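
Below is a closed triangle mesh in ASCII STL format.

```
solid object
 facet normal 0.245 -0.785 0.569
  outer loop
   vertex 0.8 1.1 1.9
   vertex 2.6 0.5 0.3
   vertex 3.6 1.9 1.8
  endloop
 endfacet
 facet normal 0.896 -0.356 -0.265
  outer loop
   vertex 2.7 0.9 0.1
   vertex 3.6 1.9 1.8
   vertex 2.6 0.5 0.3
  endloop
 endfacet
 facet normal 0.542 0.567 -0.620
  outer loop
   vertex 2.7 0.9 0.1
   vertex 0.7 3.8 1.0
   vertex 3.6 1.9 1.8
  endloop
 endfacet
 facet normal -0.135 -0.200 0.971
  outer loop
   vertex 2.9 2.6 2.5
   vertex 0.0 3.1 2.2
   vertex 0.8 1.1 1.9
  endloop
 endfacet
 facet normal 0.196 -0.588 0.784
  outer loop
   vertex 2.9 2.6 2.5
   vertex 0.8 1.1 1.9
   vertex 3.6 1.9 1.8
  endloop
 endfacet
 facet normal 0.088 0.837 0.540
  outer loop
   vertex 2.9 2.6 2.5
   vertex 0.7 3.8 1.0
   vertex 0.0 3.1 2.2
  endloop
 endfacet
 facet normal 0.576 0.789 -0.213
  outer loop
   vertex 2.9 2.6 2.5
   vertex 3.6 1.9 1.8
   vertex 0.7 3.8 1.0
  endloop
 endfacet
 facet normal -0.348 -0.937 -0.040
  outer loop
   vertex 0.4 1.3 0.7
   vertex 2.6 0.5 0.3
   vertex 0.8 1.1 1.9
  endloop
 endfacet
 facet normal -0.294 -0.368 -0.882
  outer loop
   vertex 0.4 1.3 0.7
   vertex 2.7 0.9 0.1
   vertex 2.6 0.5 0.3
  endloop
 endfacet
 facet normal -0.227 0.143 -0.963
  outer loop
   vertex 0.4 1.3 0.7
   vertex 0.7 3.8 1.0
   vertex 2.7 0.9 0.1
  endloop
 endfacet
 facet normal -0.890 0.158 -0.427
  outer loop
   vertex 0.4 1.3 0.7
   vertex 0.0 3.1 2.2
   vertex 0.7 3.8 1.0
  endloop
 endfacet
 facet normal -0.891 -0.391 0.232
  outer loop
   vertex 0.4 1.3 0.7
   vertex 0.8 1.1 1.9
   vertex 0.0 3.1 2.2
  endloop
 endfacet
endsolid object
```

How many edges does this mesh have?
18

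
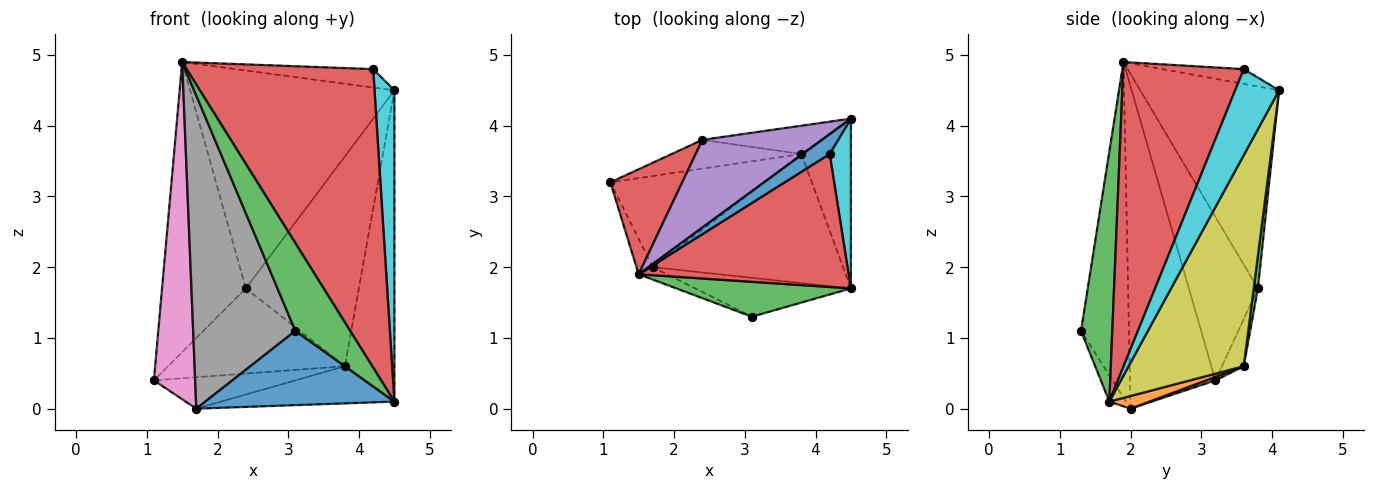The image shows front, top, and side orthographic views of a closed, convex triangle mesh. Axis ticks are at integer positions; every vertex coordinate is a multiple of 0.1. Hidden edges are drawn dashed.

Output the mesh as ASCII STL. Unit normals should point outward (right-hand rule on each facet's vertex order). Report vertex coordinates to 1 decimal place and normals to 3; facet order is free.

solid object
 facet normal -0.372 0.632 0.680
  outer loop
   vertex 4.2 3.6 4.8
   vertex 4.5 4.1 4.5
   vertex 1.5 1.9 4.9
  endloop
 endfacet
 facet normal -0.116 0.941 -0.318
  outer loop
   vertex 2.4 3.8 1.7
   vertex 3.8 3.6 0.6
   vertex 1.1 3.2 0.4
  endloop
 endfacet
 facet normal 0.037 0.990 -0.134
  outer loop
   vertex 2.4 3.8 1.7
   vertex 4.5 4.1 4.5
   vertex 3.8 3.6 0.6
  endloop
 endfacet
 facet normal -0.612 0.743 0.269
  outer loop
   vertex 2.4 3.8 1.7
   vertex 1.1 3.2 0.4
   vertex 1.5 1.9 4.9
  endloop
 endfacet
 facet normal -0.533 0.785 0.316
  outer loop
   vertex 2.4 3.8 1.7
   vertex 1.5 1.9 4.9
   vertex 4.5 4.1 4.5
  endloop
 endfacet
 facet normal 0.022 0.326 -0.945
  outer loop
   vertex 1.7 2.0 0.0
   vertex 1.1 3.2 0.4
   vertex 3.8 3.6 0.6
  endloop
 endfacet
 facet normal -0.899 -0.435 -0.046
  outer loop
   vertex 1.7 2.0 0.0
   vertex 1.5 1.9 4.9
   vertex 1.1 3.2 0.4
  endloop
 endfacet
 facet normal -0.424 -0.905 -0.036
  outer loop
   vertex 1.7 2.0 0.0
   vertex 3.1 1.3 1.1
   vertex 1.5 1.9 4.9
  endloop
 endfacet
 facet normal 0.898 0.386 -0.211
  outer loop
   vertex 4.5 1.7 0.1
   vertex 3.8 3.6 0.6
   vertex 4.5 4.1 4.5
  endloop
 endfacet
 facet normal 0.889 -0.402 0.219
  outer loop
   vertex 4.5 1.7 0.1
   vertex 4.5 4.1 4.5
   vertex 4.2 3.6 4.8
  endloop
 endfacet
 facet normal -0.078 -0.883 -0.463
  outer loop
   vertex 4.5 1.7 0.1
   vertex 3.1 1.3 1.1
   vertex 1.7 2.0 0.0
  endloop
 endfacet
 facet normal 0.064 0.276 -0.959
  outer loop
   vertex 4.5 1.7 0.1
   vertex 1.7 2.0 0.0
   vertex 3.8 3.6 0.6
  endloop
 endfacet
 facet normal 0.468 -0.821 0.327
  outer loop
   vertex 4.5 1.7 0.1
   vertex 1.5 1.9 4.9
   vertex 3.1 1.3 1.1
  endloop
 endfacet
 facet normal 0.508 -0.787 0.350
  outer loop
   vertex 4.5 1.7 0.1
   vertex 4.2 3.6 4.8
   vertex 1.5 1.9 4.9
  endloop
 endfacet
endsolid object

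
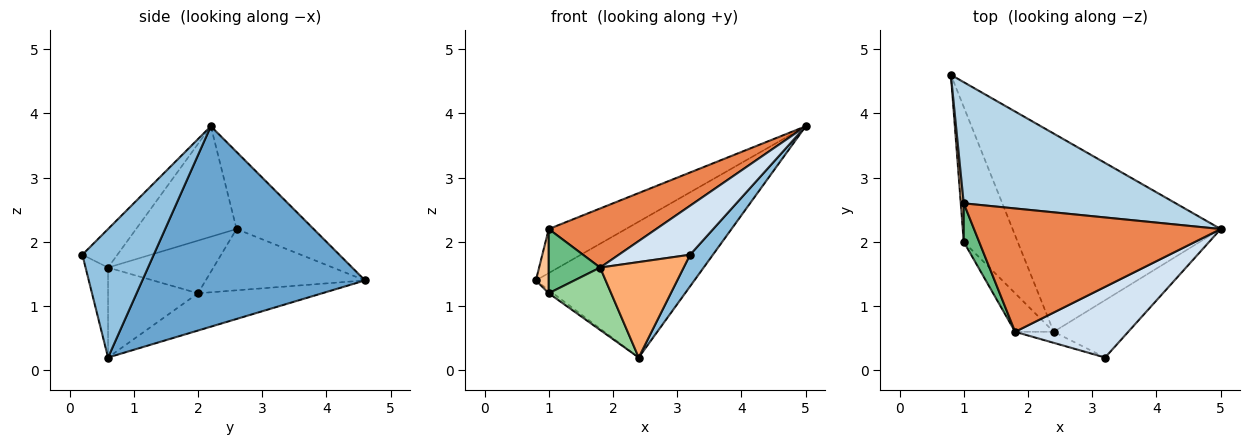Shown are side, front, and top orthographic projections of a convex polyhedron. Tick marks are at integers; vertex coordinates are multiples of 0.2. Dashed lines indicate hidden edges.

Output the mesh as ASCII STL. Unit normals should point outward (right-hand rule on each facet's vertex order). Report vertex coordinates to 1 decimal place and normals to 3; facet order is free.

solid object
 facet normal 0.622 0.443 -0.646
  outer loop
   vertex 2.4 0.6 0.2
   vertex 0.8 4.6 1.4
   vertex 5.0 2.2 3.8
  endloop
 endfacet
 facet normal 0.834 -0.267 -0.484
  outer loop
   vertex 3.2 0.2 1.8
   vertex 2.4 0.6 0.2
   vertex 5.0 2.2 3.8
  endloop
 endfacet
 facet normal -0.323 0.323 0.889
  outer loop
   vertex 1.0 2.6 2.2
   vertex 5.0 2.2 3.8
   vertex 0.8 4.6 1.4
  endloop
 endfacet
 facet normal -0.270 -0.549 0.791
  outer loop
   vertex 1.8 0.6 1.6
   vertex 3.2 0.2 1.8
   vertex 5.0 2.2 3.8
  endloop
 endfacet
 facet normal -0.375 -0.401 0.836
  outer loop
   vertex 1.8 0.6 1.6
   vertex 5.0 2.2 3.8
   vertex 1.0 2.6 2.2
  endloop
 endfacet
 facet normal -0.258 -0.960 -0.111
  outer loop
   vertex 1.8 0.6 1.6
   vertex 2.4 0.6 0.2
   vertex 3.2 0.2 1.8
  endloop
 endfacet
 facet normal -0.996 -0.080 0.048
  outer loop
   vertex 1.0 2.0 1.2
   vertex 1.0 2.6 2.2
   vertex 0.8 4.6 1.4
  endloop
 endfacet
 facet normal -0.568 0.020 -0.823
  outer loop
   vertex 1.0 2.0 1.2
   vertex 0.8 4.6 1.4
   vertex 2.4 0.6 0.2
  endloop
 endfacet
 facet normal -0.869 -0.424 0.254
  outer loop
   vertex 1.0 2.0 1.2
   vertex 1.8 0.6 1.6
   vertex 1.0 2.6 2.2
  endloop
 endfacet
 facet normal -0.775 -0.538 -0.332
  outer loop
   vertex 1.0 2.0 1.2
   vertex 2.4 0.6 0.2
   vertex 1.8 0.6 1.6
  endloop
 endfacet
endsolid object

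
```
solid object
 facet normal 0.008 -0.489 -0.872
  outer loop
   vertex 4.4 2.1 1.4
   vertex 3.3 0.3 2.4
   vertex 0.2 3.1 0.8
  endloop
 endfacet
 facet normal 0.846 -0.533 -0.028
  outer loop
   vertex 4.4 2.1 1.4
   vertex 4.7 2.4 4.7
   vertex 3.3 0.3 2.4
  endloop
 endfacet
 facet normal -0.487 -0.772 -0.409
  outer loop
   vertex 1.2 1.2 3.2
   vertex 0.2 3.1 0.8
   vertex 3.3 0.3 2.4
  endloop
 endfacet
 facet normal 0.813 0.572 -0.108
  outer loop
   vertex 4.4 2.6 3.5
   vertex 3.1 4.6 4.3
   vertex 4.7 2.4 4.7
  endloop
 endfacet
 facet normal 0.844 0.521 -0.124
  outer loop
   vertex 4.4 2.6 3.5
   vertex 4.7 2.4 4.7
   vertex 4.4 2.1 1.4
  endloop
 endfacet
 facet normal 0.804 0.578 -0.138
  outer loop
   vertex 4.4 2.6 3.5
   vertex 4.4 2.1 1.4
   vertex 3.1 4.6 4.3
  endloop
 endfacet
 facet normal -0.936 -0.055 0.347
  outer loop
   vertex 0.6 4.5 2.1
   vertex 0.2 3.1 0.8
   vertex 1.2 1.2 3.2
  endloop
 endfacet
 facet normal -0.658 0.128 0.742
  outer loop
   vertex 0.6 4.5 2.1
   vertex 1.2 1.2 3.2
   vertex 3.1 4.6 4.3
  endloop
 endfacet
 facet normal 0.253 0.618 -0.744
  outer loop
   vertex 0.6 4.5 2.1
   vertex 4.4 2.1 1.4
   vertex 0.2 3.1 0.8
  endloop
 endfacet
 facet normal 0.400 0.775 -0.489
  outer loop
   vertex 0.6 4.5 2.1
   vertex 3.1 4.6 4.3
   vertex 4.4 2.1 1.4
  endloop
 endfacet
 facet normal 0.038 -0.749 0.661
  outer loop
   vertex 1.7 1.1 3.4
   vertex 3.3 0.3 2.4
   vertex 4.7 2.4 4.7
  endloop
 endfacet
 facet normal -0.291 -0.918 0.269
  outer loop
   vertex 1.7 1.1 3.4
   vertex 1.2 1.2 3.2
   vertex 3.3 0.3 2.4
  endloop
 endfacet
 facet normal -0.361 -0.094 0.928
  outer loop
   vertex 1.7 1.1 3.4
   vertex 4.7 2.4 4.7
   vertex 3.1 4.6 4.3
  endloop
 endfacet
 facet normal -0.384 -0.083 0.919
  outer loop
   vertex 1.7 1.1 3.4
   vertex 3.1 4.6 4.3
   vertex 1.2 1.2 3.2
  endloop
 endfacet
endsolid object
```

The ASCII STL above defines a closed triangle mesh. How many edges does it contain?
21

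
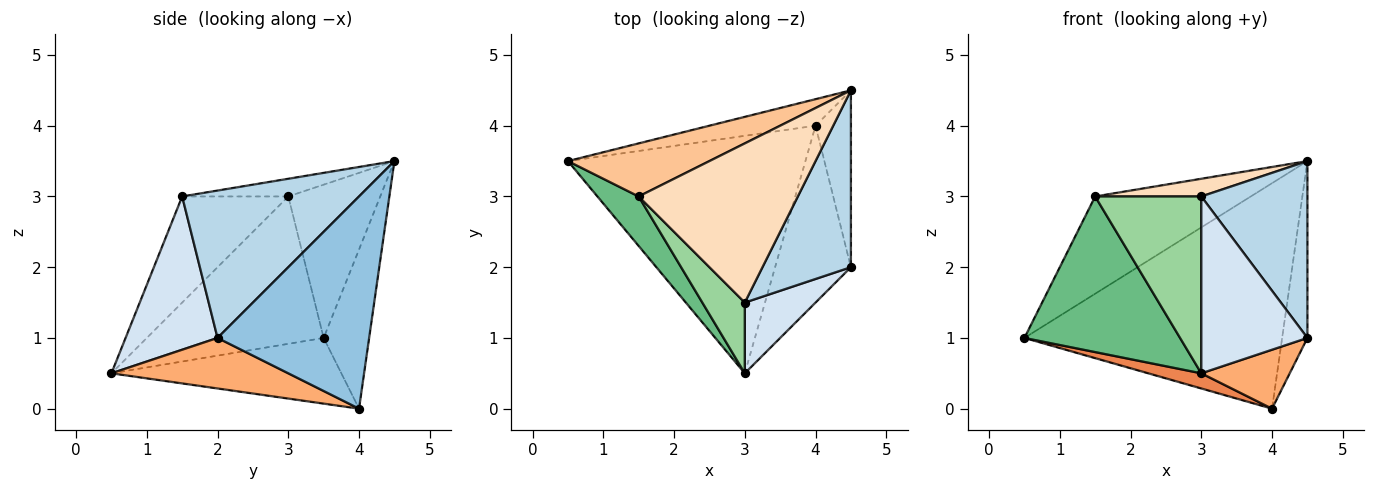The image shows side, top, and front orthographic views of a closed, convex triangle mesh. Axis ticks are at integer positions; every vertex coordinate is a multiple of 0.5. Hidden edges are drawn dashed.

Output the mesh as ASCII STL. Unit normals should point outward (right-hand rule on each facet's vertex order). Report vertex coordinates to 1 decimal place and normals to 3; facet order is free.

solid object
 facet normal -0.173 0.978 -0.115
  outer loop
   vertex 4.0 4.0 0.0
   vertex 0.5 3.5 1.0
   vertex 4.5 4.5 3.5
  endloop
 endfacet
 facet normal 0.973 0.162 -0.162
  outer loop
   vertex 4.0 4.0 0.0
   vertex 4.5 4.5 3.5
   vertex 4.5 2.0 1.0
  endloop
 endfacet
 facet normal 0.762 -0.457 0.457
  outer loop
   vertex 3.0 1.5 3.0
   vertex 4.5 2.0 1.0
   vertex 4.5 4.5 3.5
  endloop
 endfacet
 facet normal 0.627 -0.723 0.289
  outer loop
   vertex 3.0 0.5 0.5
   vertex 4.5 2.0 1.0
   vertex 3.0 1.5 3.0
  endloop
 endfacet
 facet normal -0.266 -0.061 -0.962
  outer loop
   vertex 3.0 0.5 0.5
   vertex 0.5 3.5 1.0
   vertex 4.0 4.0 0.0
  endloop
 endfacet
 facet normal 0.535 -0.267 -0.802
  outer loop
   vertex 3.0 0.5 0.5
   vertex 4.0 4.0 0.0
   vertex 4.5 2.0 1.0
  endloop
 endfacet
 facet normal -0.460 0.779 0.425
  outer loop
   vertex 1.5 3.0 3.0
   vertex 4.5 4.5 3.5
   vertex 0.5 3.5 1.0
  endloop
 endfacet
 facet normal -0.110 -0.110 0.988
  outer loop
   vertex 1.5 3.0 3.0
   vertex 3.0 1.5 3.0
   vertex 4.5 4.5 3.5
  endloop
 endfacet
 facet normal -0.735 -0.646 0.206
  outer loop
   vertex 1.5 3.0 3.0
   vertex 0.5 3.5 1.0
   vertex 3.0 0.5 0.5
  endloop
 endfacet
 facet normal -0.680 -0.680 0.272
  outer loop
   vertex 1.5 3.0 3.0
   vertex 3.0 0.5 0.5
   vertex 3.0 1.5 3.0
  endloop
 endfacet
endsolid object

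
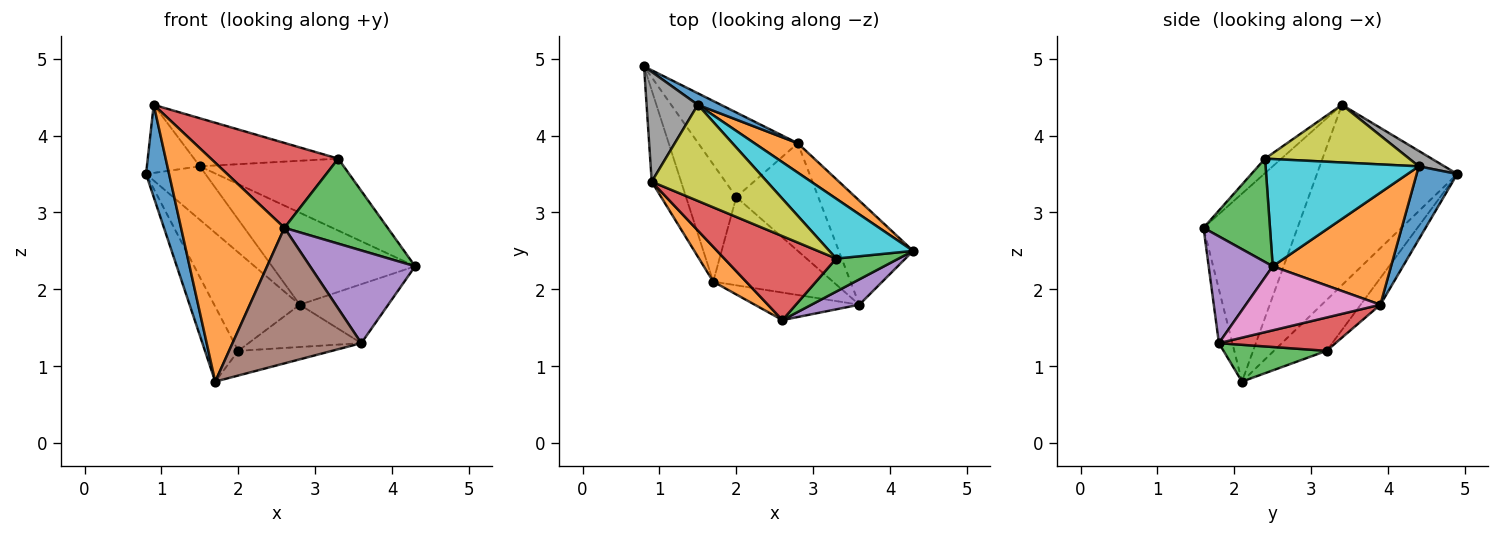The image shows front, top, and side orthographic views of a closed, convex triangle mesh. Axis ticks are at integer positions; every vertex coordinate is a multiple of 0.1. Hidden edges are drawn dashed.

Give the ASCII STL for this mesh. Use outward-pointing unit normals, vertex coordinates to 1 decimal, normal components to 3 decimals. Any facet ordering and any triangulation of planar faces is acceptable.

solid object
 facet normal -0.974 -0.160 -0.159
  outer loop
   vertex 0.9 3.4 4.4
   vertex 0.8 4.9 3.5
   vertex 1.7 2.1 0.8
  endloop
 endfacet
 facet normal -0.668 -0.735 0.117
  outer loop
   vertex 2.6 1.6 2.8
   vertex 0.9 3.4 4.4
   vertex 1.7 2.1 0.8
  endloop
 endfacet
 facet normal 0.514 -0.799 0.310
  outer loop
   vertex 3.3 2.4 3.7
   vertex 2.6 1.6 2.8
   vertex 4.3 2.5 2.3
  endloop
 endfacet
 facet normal -0.091 -0.708 0.700
  outer loop
   vertex 3.3 2.4 3.7
   vertex 0.9 3.4 4.4
   vertex 2.6 1.6 2.8
  endloop
 endfacet
 facet normal 0.507 -0.831 0.227
  outer loop
   vertex 3.6 1.8 1.3
   vertex 4.3 2.5 2.3
   vertex 2.6 1.6 2.8
  endloop
 endfacet
 facet normal -0.102 -0.975 -0.198
  outer loop
   vertex 3.6 1.8 1.3
   vertex 2.6 1.6 2.8
   vertex 1.7 2.1 0.8
  endloop
 endfacet
 facet normal 0.600 0.394 -0.696
  outer loop
   vertex 3.6 1.8 1.3
   vertex 2.8 3.9 1.8
   vertex 4.3 2.5 2.3
  endloop
 endfacet
 facet normal 0.247 0.511 0.824
  outer loop
   vertex 1.5 4.4 3.6
   vertex 0.8 4.9 3.5
   vertex 0.9 3.4 4.4
  endloop
 endfacet
 facet normal 0.408 0.408 0.816
  outer loop
   vertex 1.5 4.4 3.6
   vertex 0.9 3.4 4.4
   vertex 3.3 2.4 3.7
  endloop
 endfacet
 facet normal 0.633 0.595 0.495
  outer loop
   vertex 1.5 4.4 3.6
   vertex 3.3 2.4 3.7
   vertex 4.3 2.5 2.3
  endloop
 endfacet
 facet normal 0.556 0.813 0.175
  outer loop
   vertex 1.5 4.4 3.6
   vertex 2.8 3.9 1.8
   vertex 0.8 4.9 3.5
  endloop
 endfacet
 facet normal 0.619 0.748 0.239
  outer loop
   vertex 1.5 4.4 3.6
   vertex 4.3 2.5 2.3
   vertex 2.8 3.9 1.8
  endloop
 endfacet
 facet normal 0.284 0.258 -0.923
  outer loop
   vertex 2.0 3.2 1.2
   vertex 3.6 1.8 1.3
   vertex 1.7 2.1 0.8
  endloop
 endfacet
 facet normal 0.354 0.342 -0.871
  outer loop
   vertex 2.0 3.2 1.2
   vertex 2.8 3.9 1.8
   vertex 3.6 1.8 1.3
  endloop
 endfacet
 facet normal -0.648 0.410 -0.641
  outer loop
   vertex 2.0 3.2 1.2
   vertex 1.7 2.1 0.8
   vertex 0.8 4.9 3.5
  endloop
 endfacet
 facet normal -0.172 0.747 -0.642
  outer loop
   vertex 2.0 3.2 1.2
   vertex 0.8 4.9 3.5
   vertex 2.8 3.9 1.8
  endloop
 endfacet
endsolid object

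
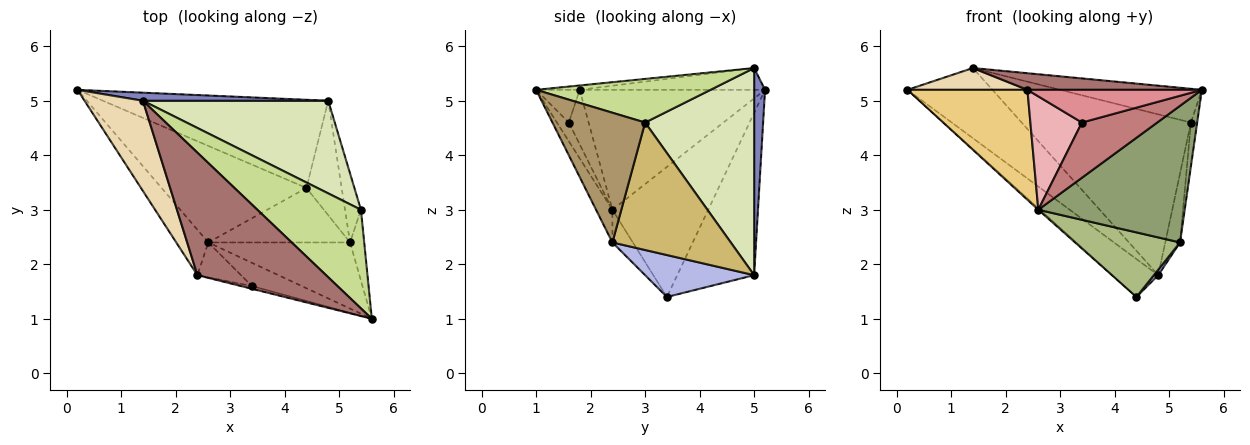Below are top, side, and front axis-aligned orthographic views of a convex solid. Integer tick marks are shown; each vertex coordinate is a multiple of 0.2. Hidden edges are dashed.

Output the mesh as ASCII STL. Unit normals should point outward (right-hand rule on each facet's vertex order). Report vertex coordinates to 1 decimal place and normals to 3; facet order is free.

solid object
 facet normal -0.552 0.329 -0.766
  outer loop
   vertex 4.8 5.0 1.8
   vertex 4.4 3.4 1.4
   vertex 0.2 5.2 5.2
  endloop
 endfacet
 facet normal 0.127 0.985 0.113
  outer loop
   vertex 4.8 5.0 1.8
   vertex 0.2 5.2 5.2
   vertex 1.4 5.0 5.6
  endloop
 endfacet
 facet normal -0.668 0.012 -0.744
  outer loop
   vertex 2.6 2.4 3.0
   vertex 0.2 5.2 5.2
   vertex 4.4 3.4 1.4
  endloop
 endfacet
 facet normal 0.765 -0.031 -0.643
  outer loop
   vertex 5.2 2.4 2.4
   vertex 4.4 3.4 1.4
   vertex 4.8 5.0 1.8
  endloop
 endfacet
 facet normal -0.100 -0.896 -0.434
  outer loop
   vertex 5.2 2.4 2.4
   vertex 5.6 1.0 5.2
   vertex 2.6 2.4 3.0
  endloop
 endfacet
 facet normal -0.147 -0.756 -0.638
  outer loop
   vertex 5.2 2.4 2.4
   vertex 2.6 2.4 3.0
   vertex 4.4 3.4 1.4
  endloop
 endfacet
 facet normal 0.370 0.301 0.879
  outer loop
   vertex 5.4 3.0 4.6
   vertex 1.4 5.0 5.6
   vertex 5.6 1.0 5.2
  endloop
 endfacet
 facet normal 0.487 0.757 0.436
  outer loop
   vertex 5.4 3.0 4.6
   vertex 4.8 5.0 1.8
   vertex 1.4 5.0 5.6
  endloop
 endfacet
 facet normal 0.992 0.067 -0.108
  outer loop
   vertex 5.4 3.0 4.6
   vertex 5.6 1.0 5.2
   vertex 5.2 2.4 2.4
  endloop
 endfacet
 facet normal 0.985 0.123 -0.123
  outer loop
   vertex 5.4 3.0 4.6
   vertex 5.2 2.4 2.4
   vertex 4.8 5.0 1.8
  endloop
 endfacet
 facet normal -0.819 -0.530 -0.219
  outer loop
   vertex 2.4 1.8 5.2
   vertex 0.2 5.2 5.2
   vertex 2.6 2.4 3.0
  endloop
 endfacet
 facet normal -0.341 -0.221 0.914
  outer loop
   vertex 2.4 1.8 5.2
   vertex 1.4 5.0 5.6
   vertex 0.2 5.2 5.2
  endloop
 endfacet
 facet normal -0.034 -0.134 0.990
  outer loop
   vertex 2.4 1.8 5.2
   vertex 5.6 1.0 5.2
   vertex 1.4 5.0 5.6
  endloop
 endfacet
 facet normal -0.144 -0.912 -0.384
  outer loop
   vertex 3.4 1.6 4.6
   vertex 2.6 2.4 3.0
   vertex 5.6 1.0 5.2
  endloop
 endfacet
 facet normal -0.242 -0.967 -0.081
  outer loop
   vertex 3.4 1.6 4.6
   vertex 5.6 1.0 5.2
   vertex 2.4 1.8 5.2
  endloop
 endfacet
 facet normal -0.345 -0.897 -0.276
  outer loop
   vertex 3.4 1.6 4.6
   vertex 2.4 1.8 5.2
   vertex 2.6 2.4 3.0
  endloop
 endfacet
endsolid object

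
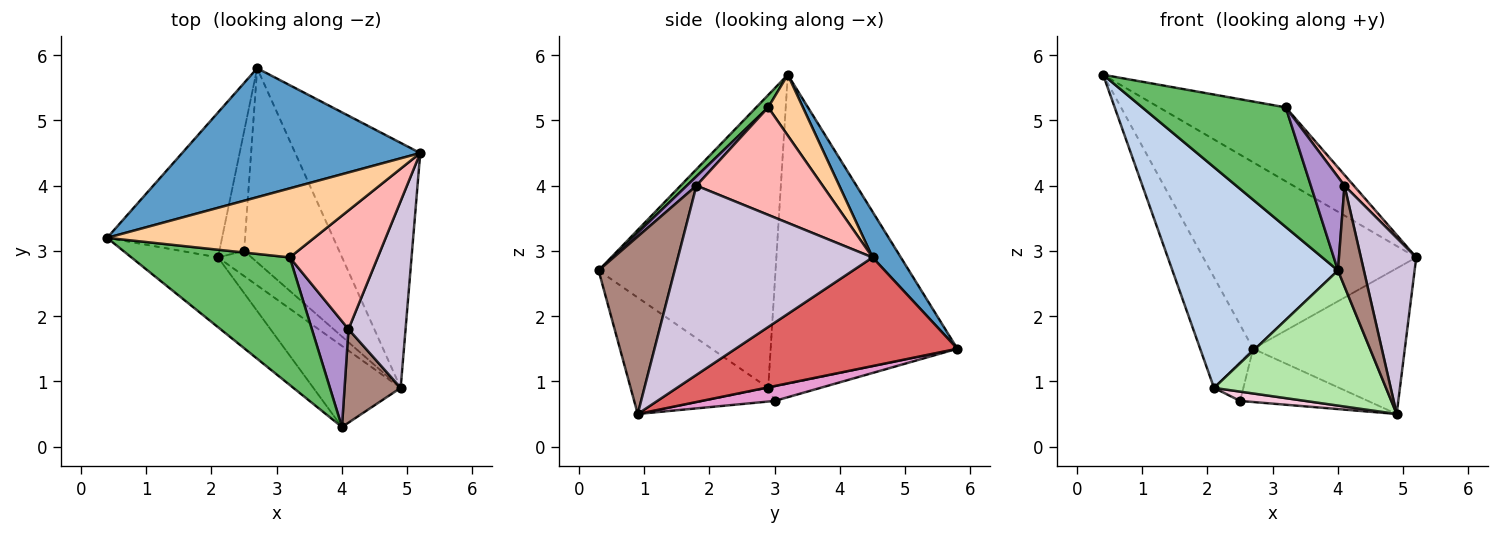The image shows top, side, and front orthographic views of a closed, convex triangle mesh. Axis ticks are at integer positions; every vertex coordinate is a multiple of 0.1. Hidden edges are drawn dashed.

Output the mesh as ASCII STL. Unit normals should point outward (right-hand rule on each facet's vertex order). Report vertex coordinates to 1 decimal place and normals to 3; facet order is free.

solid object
 facet normal 0.108 0.818 0.566
  outer loop
   vertex 2.7 5.8 1.5
   vertex 0.4 3.2 5.7
   vertex 5.2 4.5 2.9
  endloop
 endfacet
 facet normal -0.714 -0.668 -0.211
  outer loop
   vertex 2.1 2.9 0.9
   vertex 4.0 0.3 2.7
   vertex 0.4 3.2 5.7
  endloop
 endfacet
 facet normal -0.906 0.257 -0.337
  outer loop
   vertex 2.1 2.9 0.9
   vertex 0.4 3.2 5.7
   vertex 2.7 5.8 1.5
  endloop
 endfacet
 facet normal 0.196 0.717 0.669
  outer loop
   vertex 3.2 2.9 5.2
   vertex 5.2 4.5 2.9
   vertex 0.4 3.2 5.7
  endloop
 endfacet
 facet normal 0.057 -0.683 0.728
  outer loop
   vertex 3.2 2.9 5.2
   vertex 0.4 3.2 5.7
   vertex 4.0 0.3 2.7
  endloop
 endfacet
 facet normal -0.566 -0.707 -0.424
  outer loop
   vertex 4.9 0.9 0.5
   vertex 4.0 0.3 2.7
   vertex 2.1 2.9 0.9
  endloop
 endfacet
 facet normal 0.598 0.409 -0.689
  outer loop
   vertex 4.9 0.9 0.5
   vertex 2.7 5.8 1.5
   vertex 5.2 4.5 2.9
  endloop
 endfacet
 facet normal 0.773 -0.057 0.632
  outer loop
   vertex 4.1 1.8 4.0
   vertex 5.2 4.5 2.9
   vertex 3.2 2.9 5.2
  endloop
 endfacet
 facet normal 0.187 -0.651 0.736
  outer loop
   vertex 4.1 1.8 4.0
   vertex 3.2 2.9 5.2
   vertex 4.0 0.3 2.7
  endloop
 endfacet
 facet normal 0.924 -0.263 0.279
  outer loop
   vertex 4.1 1.8 4.0
   vertex 4.9 0.9 0.5
   vertex 5.2 4.5 2.9
  endloop
 endfacet
 facet normal 0.907 -0.309 0.287
  outer loop
   vertex 4.1 1.8 4.0
   vertex 4.0 0.3 2.7
   vertex 4.9 0.9 0.5
  endloop
 endfacet
 facet normal -0.484 0.272 -0.832
  outer loop
   vertex 2.5 3.0 0.7
   vertex 2.1 2.9 0.9
   vertex 2.7 5.8 1.5
  endloop
 endfacet
 facet normal 0.150 0.262 -0.953
  outer loop
   vertex 2.5 3.0 0.7
   vertex 2.7 5.8 1.5
   vertex 4.9 0.9 0.5
  endloop
 endfacet
 facet normal -0.357 -0.324 -0.876
  outer loop
   vertex 2.5 3.0 0.7
   vertex 4.9 0.9 0.5
   vertex 2.1 2.9 0.9
  endloop
 endfacet
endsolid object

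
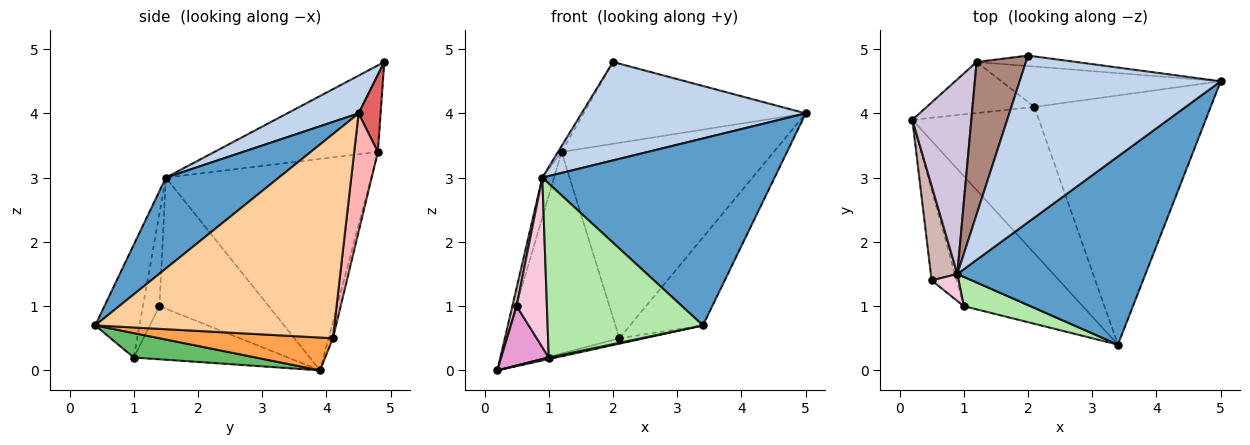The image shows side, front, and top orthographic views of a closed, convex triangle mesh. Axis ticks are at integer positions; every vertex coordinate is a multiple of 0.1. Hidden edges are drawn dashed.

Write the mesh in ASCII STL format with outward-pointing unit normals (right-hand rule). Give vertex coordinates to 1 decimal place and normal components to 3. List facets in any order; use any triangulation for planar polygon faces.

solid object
 facet normal 0.324 -0.667 0.671
  outer loop
   vertex 0.9 1.5 3.0
   vertex 3.4 0.4 0.7
   vertex 5.0 4.5 4.0
  endloop
 endfacet
 facet normal 0.160 -0.502 0.850
  outer loop
   vertex 0.9 1.5 3.0
   vertex 5.0 4.5 4.0
   vertex 2.0 4.9 4.8
  endloop
 endfacet
 facet normal 0.251 0.036 -0.967
  outer loop
   vertex 2.1 4.1 0.5
   vertex 3.4 0.4 0.7
   vertex 0.2 3.9 0.0
  endloop
 endfacet
 facet normal 0.738 0.225 -0.637
  outer loop
   vertex 2.1 4.1 0.5
   vertex 5.0 4.5 4.0
   vertex 3.4 0.4 0.7
  endloop
 endfacet
 facet normal 0.201 -0.012 -0.980
  outer loop
   vertex 1.0 1.0 0.2
   vertex 0.2 3.9 0.0
   vertex 3.4 0.4 0.7
  endloop
 endfacet
 facet normal -0.271 -0.949 0.160
  outer loop
   vertex 1.0 1.0 0.2
   vertex 3.4 0.4 0.7
   vertex 0.9 1.5 3.0
  endloop
 endfacet
 facet normal 0.098 0.987 -0.126
  outer loop
   vertex 1.2 4.8 3.4
   vertex 2.0 4.9 4.8
   vertex 5.0 4.5 4.0
  endloop
 endfacet
 facet normal 0.109 0.973 -0.201
  outer loop
   vertex 1.2 4.8 3.4
   vertex 5.0 4.5 4.0
   vertex 2.1 4.1 0.5
  endloop
 endfacet
 facet normal -0.037 0.969 -0.245
  outer loop
   vertex 1.2 4.8 3.4
   vertex 2.1 4.1 0.5
   vertex 0.2 3.9 0.0
  endloop
 endfacet
 facet normal -0.962 0.055 0.268
  outer loop
   vertex 1.2 4.8 3.4
   vertex 0.2 3.9 0.0
   vertex 0.9 1.5 3.0
  endloop
 endfacet
 facet normal -0.869 0.019 0.495
  outer loop
   vertex 1.2 4.8 3.4
   vertex 0.9 1.5 3.0
   vertex 2.0 4.9 4.8
  endloop
 endfacet
 facet normal -0.979 -0.038 0.198
  outer loop
   vertex 0.5 1.4 1.0
   vertex 0.9 1.5 3.0
   vertex 0.2 3.9 0.0
  endloop
 endfacet
 facet normal -0.871 -0.269 -0.410
  outer loop
   vertex 0.5 1.4 1.0
   vertex 0.2 3.9 0.0
   vertex 1.0 1.0 0.2
  endloop
 endfacet
 facet normal -0.474 -0.869 0.138
  outer loop
   vertex 0.5 1.4 1.0
   vertex 1.0 1.0 0.2
   vertex 0.9 1.5 3.0
  endloop
 endfacet
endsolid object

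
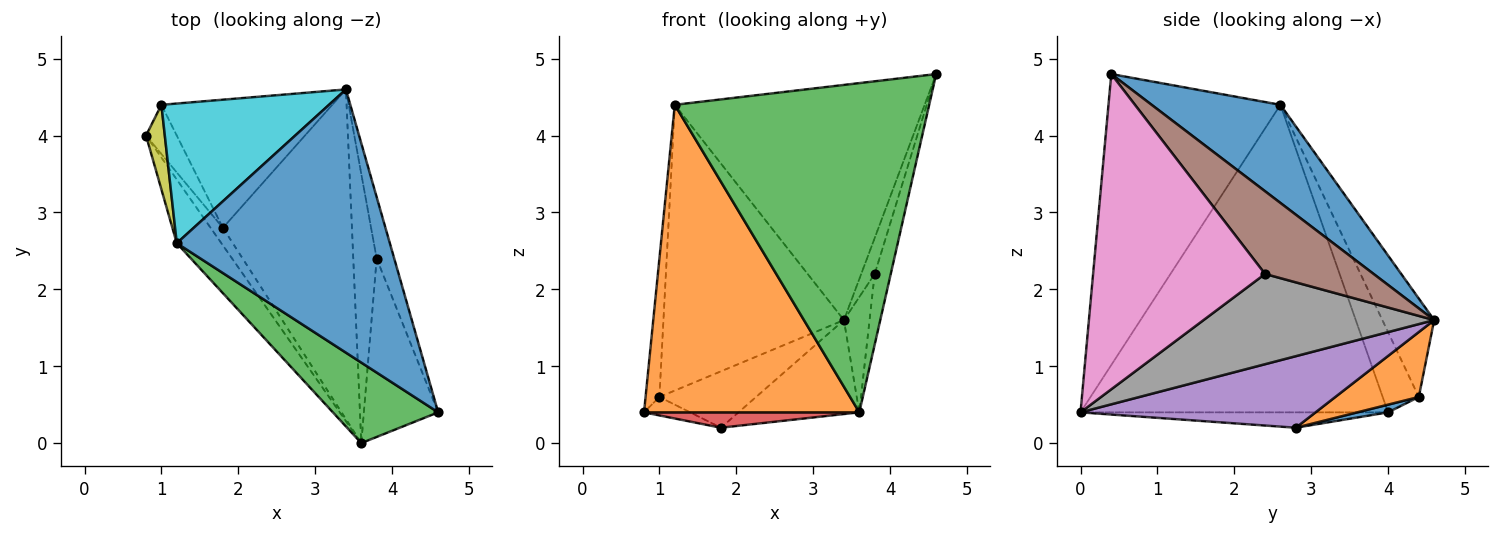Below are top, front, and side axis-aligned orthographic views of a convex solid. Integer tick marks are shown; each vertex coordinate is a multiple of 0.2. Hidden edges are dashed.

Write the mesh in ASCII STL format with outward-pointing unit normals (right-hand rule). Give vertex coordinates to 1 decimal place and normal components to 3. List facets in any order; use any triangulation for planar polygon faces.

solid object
 facet normal 0.325 0.630 0.705
  outer loop
   vertex 1.2 2.6 4.4
   vertex 4.6 0.4 4.8
   vertex 3.4 4.6 1.6
  endloop
 endfacet
 facet normal -0.814 -0.569 -0.118
  outer loop
   vertex 1.2 2.6 4.4
   vertex 0.8 4.0 0.4
   vertex 3.6 0.0 0.4
  endloop
 endfacet
 facet normal -0.549 -0.812 0.199
  outer loop
   vertex 1.2 2.6 4.4
   vertex 3.6 0.0 0.4
   vertex 4.6 0.4 4.8
  endloop
 endfacet
 facet normal -0.685 -0.480 -0.548
  outer loop
   vertex 1.8 2.8 0.2
   vertex 3.6 0.0 0.4
   vertex 0.8 4.0 0.4
  endloop
 endfacet
 facet normal 0.470 0.242 -0.849
  outer loop
   vertex 1.8 2.8 0.2
   vertex 3.4 4.6 1.6
   vertex 3.6 0.0 0.4
  endloop
 endfacet
 facet normal 0.971 0.120 -0.206
  outer loop
   vertex 3.8 2.4 2.2
   vertex 3.4 4.6 1.6
   vertex 4.6 0.4 4.8
  endloop
 endfacet
 facet normal 0.969 0.091 -0.229
  outer loop
   vertex 3.8 2.4 2.2
   vertex 4.6 0.4 4.8
   vertex 3.6 0.0 0.4
  endloop
 endfacet
 facet normal 0.962 0.107 -0.250
  outer loop
   vertex 3.8 2.4 2.2
   vertex 3.6 0.0 0.4
   vertex 3.4 4.6 1.6
  endloop
 endfacet
 facet normal -0.912 0.349 0.214
  outer loop
   vertex 1.0 4.4 0.6
   vertex 0.8 4.0 0.4
   vertex 1.2 2.6 4.4
  endloop
 endfacet
 facet normal -0.250 0.870 0.425
  outer loop
   vertex 1.0 4.4 0.6
   vertex 1.2 2.6 4.4
   vertex 3.4 4.6 1.6
  endloop
 endfacet
 facet normal 0.228 0.342 -0.912
  outer loop
   vertex 1.0 4.4 0.6
   vertex 1.8 2.8 0.2
   vertex 0.8 4.0 0.4
  endloop
 endfacet
 facet normal 0.329 0.380 -0.865
  outer loop
   vertex 1.0 4.4 0.6
   vertex 3.4 4.6 1.6
   vertex 1.8 2.8 0.2
  endloop
 endfacet
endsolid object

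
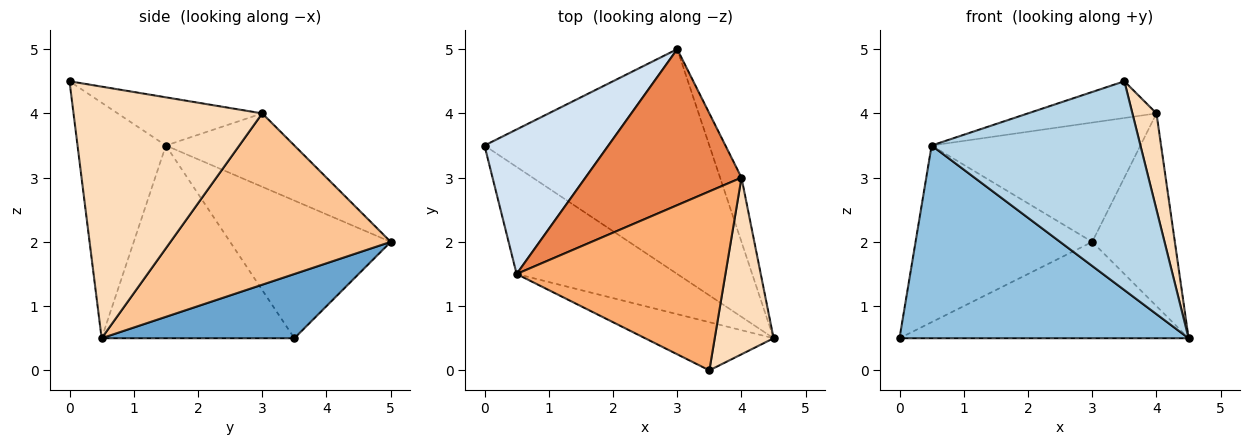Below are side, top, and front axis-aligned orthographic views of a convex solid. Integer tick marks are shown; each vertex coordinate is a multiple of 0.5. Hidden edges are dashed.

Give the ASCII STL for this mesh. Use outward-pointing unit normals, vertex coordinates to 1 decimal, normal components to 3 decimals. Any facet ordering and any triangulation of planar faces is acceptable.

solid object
 facet normal 0.254 0.381 -0.889
  outer loop
   vertex 3.0 5.0 2.0
   vertex 4.5 0.5 0.5
   vertex 0.0 3.5 0.5
  endloop
 endfacet
 facet normal -0.504 -0.755 -0.420
  outer loop
   vertex 0.5 1.5 3.5
   vertex 0.0 3.5 0.5
   vertex 4.5 0.5 0.5
  endloop
 endfacet
 facet normal -0.381 -0.901 -0.208
  outer loop
   vertex 0.5 1.5 3.5
   vertex 4.5 0.5 0.5
   vertex 3.5 0.0 4.5
  endloop
 endfacet
 facet normal -0.575 0.633 0.518
  outer loop
   vertex 0.5 1.5 3.5
   vertex 3.0 5.0 2.0
   vertex 0.0 3.5 0.5
  endloop
 endfacet
 facet normal -0.350 0.569 0.744
  outer loop
   vertex 4.0 3.0 4.0
   vertex 3.0 5.0 2.0
   vertex 0.5 1.5 3.5
  endloop
 endfacet
 facet normal -0.220 0.196 0.955
  outer loop
   vertex 4.0 3.0 4.0
   vertex 0.5 1.5 3.5
   vertex 3.5 0.0 4.5
  endloop
 endfacet
 facet normal 0.930 0.349 -0.116
  outer loop
   vertex 4.0 3.0 4.0
   vertex 4.5 0.5 0.5
   vertex 3.0 5.0 2.0
  endloop
 endfacet
 facet normal 0.966 -0.123 0.226
  outer loop
   vertex 4.0 3.0 4.0
   vertex 3.5 0.0 4.5
   vertex 4.5 0.5 0.5
  endloop
 endfacet
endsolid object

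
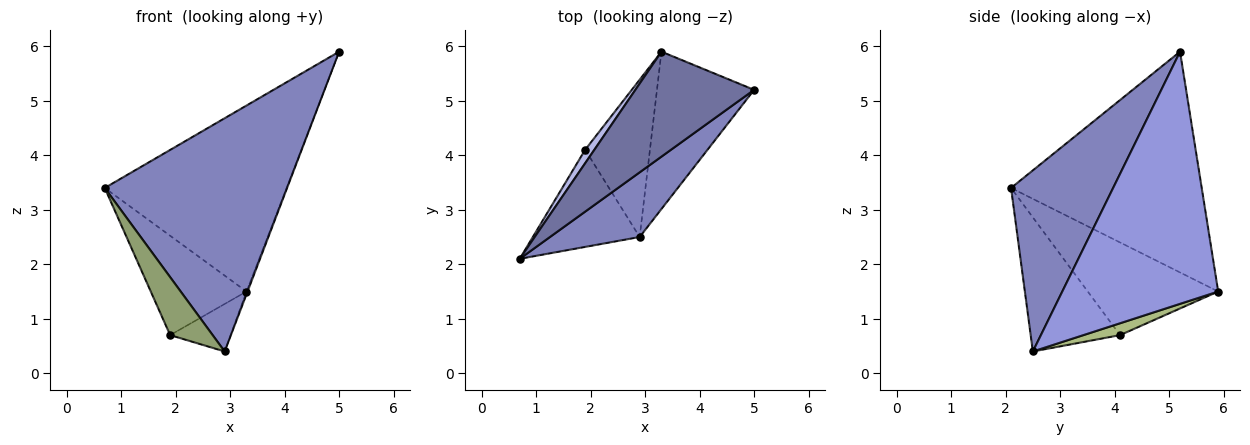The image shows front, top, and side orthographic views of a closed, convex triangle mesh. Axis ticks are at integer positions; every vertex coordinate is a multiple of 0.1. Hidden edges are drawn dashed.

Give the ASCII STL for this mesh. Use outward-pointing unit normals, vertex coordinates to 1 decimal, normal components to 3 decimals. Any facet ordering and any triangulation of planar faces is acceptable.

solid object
 facet normal -0.674 0.643 0.363
  outer loop
   vertex 3.3 5.9 1.5
   vertex 0.7 2.1 3.4
   vertex 5.0 5.2 5.9
  endloop
 endfacet
 facet normal 0.475 -0.848 0.235
  outer loop
   vertex 2.9 2.5 0.4
   vertex 5.0 5.2 5.9
   vertex 0.7 2.1 3.4
  endloop
 endfacet
 facet normal 0.933 0.007 -0.359
  outer loop
   vertex 2.9 2.5 0.4
   vertex 3.3 5.9 1.5
   vertex 5.0 5.2 5.9
  endloop
 endfacet
 facet normal -0.804 0.590 0.080
  outer loop
   vertex 1.9 4.1 0.7
   vertex 0.7 2.1 3.4
   vertex 3.3 5.9 1.5
  endloop
 endfacet
 facet normal -0.733 -0.349 -0.584
  outer loop
   vertex 1.9 4.1 0.7
   vertex 2.9 2.5 0.4
   vertex 0.7 2.1 3.4
  endloop
 endfacet
 facet normal 0.173 0.285 -0.943
  outer loop
   vertex 1.9 4.1 0.7
   vertex 3.3 5.9 1.5
   vertex 2.9 2.5 0.4
  endloop
 endfacet
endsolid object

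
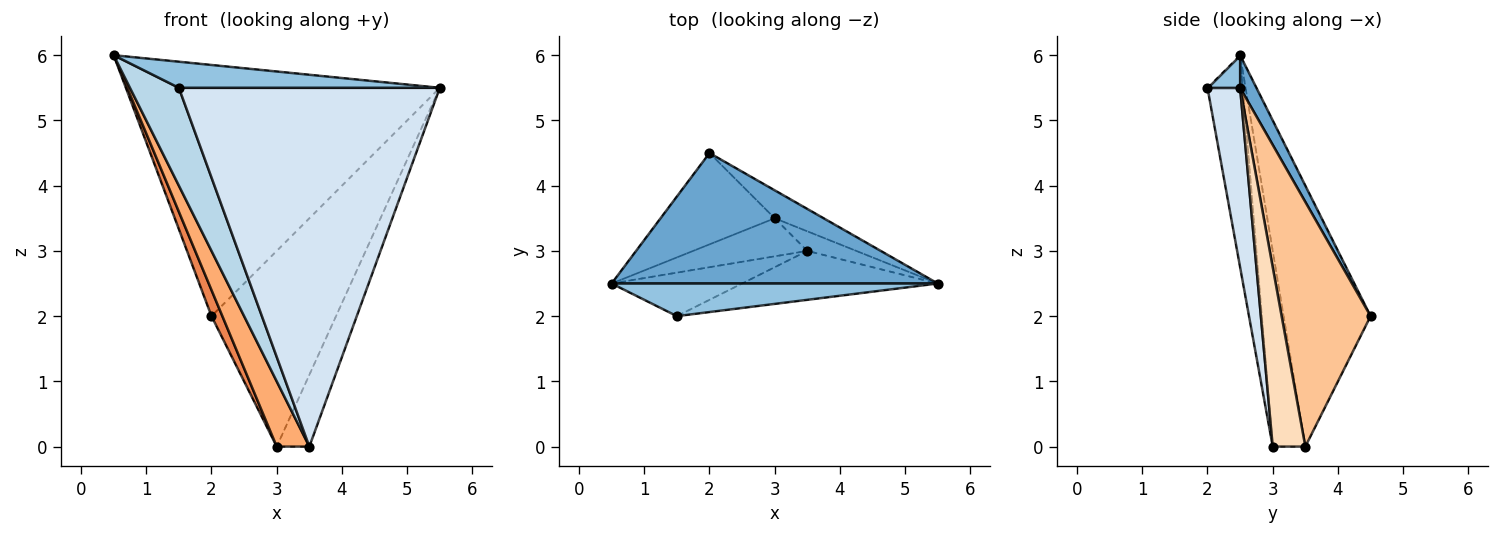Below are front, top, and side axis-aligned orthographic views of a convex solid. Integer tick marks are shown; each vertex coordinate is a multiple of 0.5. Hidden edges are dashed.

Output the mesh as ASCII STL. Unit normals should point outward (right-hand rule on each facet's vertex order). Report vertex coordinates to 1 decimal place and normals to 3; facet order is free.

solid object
 facet normal 0.046 0.886 0.461
  outer loop
   vertex 2.0 4.5 2.0
   vertex 0.5 2.5 6.0
   vertex 5.5 2.5 5.5
  endloop
 endfacet
 facet normal 0.078 -0.623 0.778
  outer loop
   vertex 1.5 2.0 5.5
   vertex 5.5 2.5 5.5
   vertex 0.5 2.5 6.0
  endloop
 endfacet
 facet normal -0.551 -0.763 -0.339
  outer loop
   vertex 1.5 2.0 5.5
   vertex 0.5 2.5 6.0
   vertex 3.5 3.0 0.0
  endloop
 endfacet
 facet normal 0.123 -0.983 -0.134
  outer loop
   vertex 1.5 2.0 5.5
   vertex 3.5 3.0 0.0
   vertex 5.5 2.5 5.5
  endloop
 endfacet
 facet normal -0.910 -0.114 -0.398
  outer loop
   vertex 3.0 3.5 0.0
   vertex 0.5 2.5 6.0
   vertex 2.0 4.5 2.0
  endloop
 endfacet
 facet normal -0.654 -0.654 -0.381
  outer loop
   vertex 3.0 3.5 0.0
   vertex 3.5 3.0 0.0
   vertex 0.5 2.5 6.0
  endloop
 endfacet
 facet normal 0.577 0.808 -0.115
  outer loop
   vertex 3.0 3.5 0.0
   vertex 2.0 4.5 2.0
   vertex 5.5 2.5 5.5
  endloop
 endfacet
 facet normal 0.694 0.694 -0.189
  outer loop
   vertex 3.0 3.5 0.0
   vertex 5.5 2.5 5.5
   vertex 3.5 3.0 0.0
  endloop
 endfacet
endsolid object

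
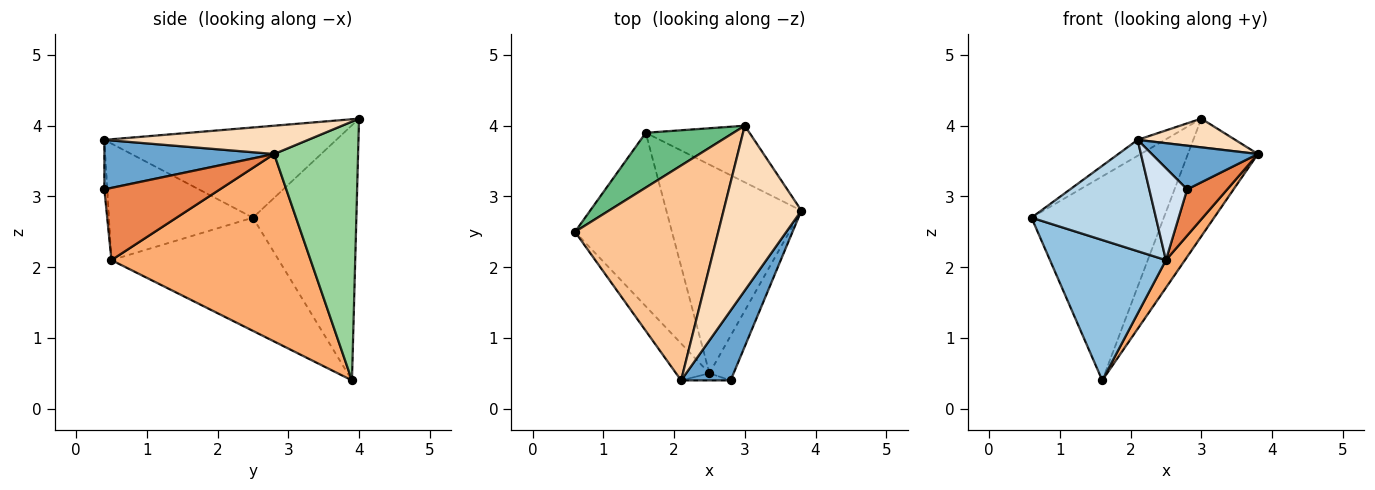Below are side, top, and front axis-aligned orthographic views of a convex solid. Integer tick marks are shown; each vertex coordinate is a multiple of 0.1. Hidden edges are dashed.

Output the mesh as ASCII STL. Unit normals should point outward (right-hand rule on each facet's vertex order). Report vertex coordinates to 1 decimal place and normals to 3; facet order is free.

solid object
 facet normal 0.647 -0.404 0.647
  outer loop
   vertex 2.1 0.4 3.8
   vertex 2.8 0.4 3.1
   vertex 3.8 2.8 3.6
  endloop
 endfacet
 facet normal -0.672 -0.466 -0.576
  outer loop
   vertex 2.5 0.5 2.1
   vertex 0.6 2.5 2.7
   vertex 1.6 3.9 0.4
  endloop
 endfacet
 facet normal -0.739 -0.639 -0.212
  outer loop
   vertex 2.5 0.5 2.1
   vertex 2.1 0.4 3.8
   vertex 0.6 2.5 2.7
  endloop
 endfacet
 facet normal -0.076 -0.994 -0.076
  outer loop
   vertex 2.5 0.5 2.1
   vertex 2.8 0.4 3.1
   vertex 2.1 0.4 3.8
  endloop
 endfacet
 facet normal 0.901 -0.313 -0.301
  outer loop
   vertex 2.5 0.5 2.1
   vertex 3.8 2.8 3.6
   vertex 2.8 0.4 3.1
  endloop
 endfacet
 facet normal 0.809 -0.077 -0.583
  outer loop
   vertex 2.5 0.5 2.1
   vertex 1.6 3.9 0.4
   vertex 3.8 2.8 3.6
  endloop
 endfacet
 facet normal -0.532 0.063 0.845
  outer loop
   vertex 3.0 4.0 4.1
   vertex 0.6 2.5 2.7
   vertex 2.1 0.4 3.8
  endloop
 endfacet
 facet normal 0.337 -0.162 0.927
  outer loop
   vertex 3.0 4.0 4.1
   vertex 2.1 0.4 3.8
   vertex 3.8 2.8 3.6
  endloop
 endfacet
 facet normal -0.603 0.771 0.207
  outer loop
   vertex 3.0 4.0 4.1
   vertex 1.6 3.9 0.4
   vertex 0.6 2.5 2.7
  endloop
 endfacet
 facet normal 0.734 0.612 -0.294
  outer loop
   vertex 3.0 4.0 4.1
   vertex 3.8 2.8 3.6
   vertex 1.6 3.9 0.4
  endloop
 endfacet
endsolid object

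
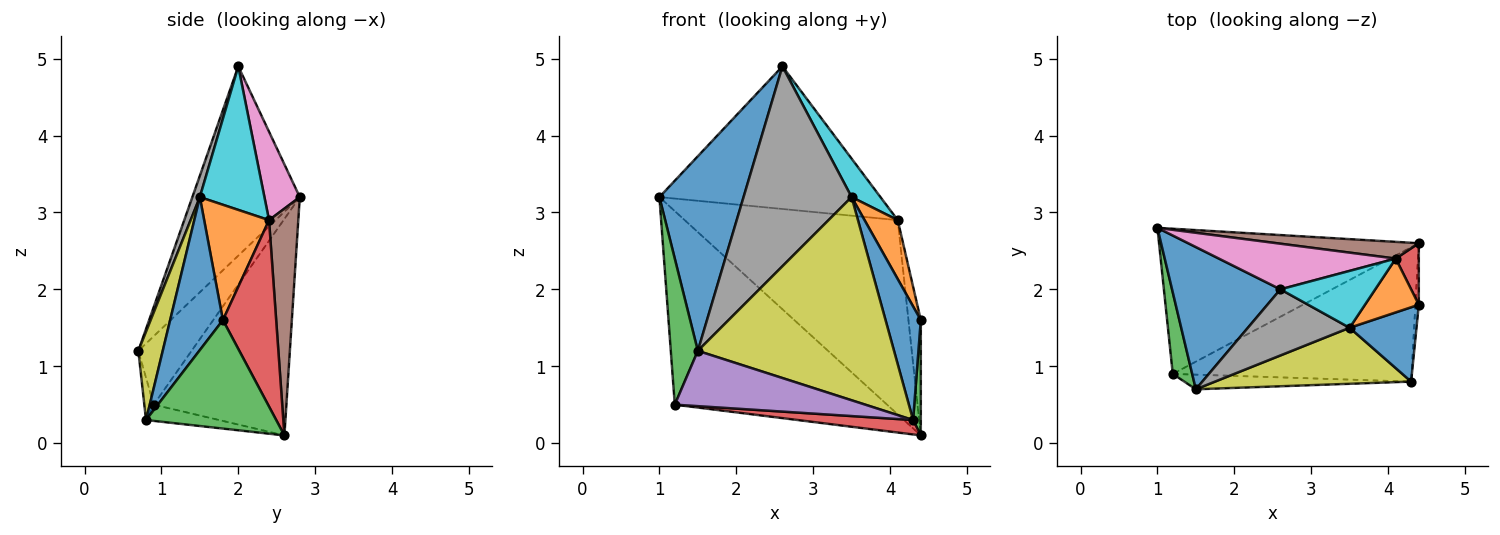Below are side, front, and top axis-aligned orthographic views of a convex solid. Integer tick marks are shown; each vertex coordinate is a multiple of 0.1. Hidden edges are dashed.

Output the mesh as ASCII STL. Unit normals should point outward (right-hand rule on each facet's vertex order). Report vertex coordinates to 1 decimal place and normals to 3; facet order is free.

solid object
 facet normal -0.718 -0.562 0.411
  outer loop
   vertex 2.6 2.0 4.9
   vertex 1.0 2.8 3.2
   vertex 1.5 0.7 1.2
  endloop
 endfacet
 facet normal -0.447 0.716 -0.537
  outer loop
   vertex 1.2 0.9 0.5
   vertex 1.0 2.8 3.2
   vertex 4.4 2.6 0.1
  endloop
 endfacet
 facet normal -0.864 -0.439 0.245
  outer loop
   vertex 1.2 0.9 0.5
   vertex 1.5 0.7 1.2
   vertex 1.0 2.8 3.2
  endloop
 endfacet
 facet normal -0.067 -0.106 -0.992
  outer loop
   vertex 1.2 0.9 0.5
   vertex 4.4 2.6 0.1
   vertex 4.3 0.8 0.3
  endloop
 endfacet
 facet normal -0.048 -0.966 -0.255
  outer loop
   vertex 1.2 0.9 0.5
   vertex 4.3 0.8 0.3
   vertex 1.5 0.7 1.2
  endloop
 endfacet
 facet normal 0.136 0.987 0.085
  outer loop
   vertex 4.1 2.4 2.9
   vertex 4.4 2.6 0.1
   vertex 1.0 2.8 3.2
  endloop
 endfacet
 facet normal 0.151 0.942 0.301
  outer loop
   vertex 4.1 2.4 2.9
   vertex 1.0 2.8 3.2
   vertex 2.6 2.0 4.9
  endloop
 endfacet
 facet normal 0.066 -0.947 0.313
  outer loop
   vertex 3.5 1.5 3.2
   vertex 2.6 2.0 4.9
   vertex 1.5 0.7 1.2
  endloop
 endfacet
 facet normal 0.119 -0.957 0.264
  outer loop
   vertex 3.5 1.5 3.2
   vertex 1.5 0.7 1.2
   vertex 4.3 0.8 0.3
  endloop
 endfacet
 facet normal 0.782 -0.349 0.517
  outer loop
   vertex 3.5 1.5 3.2
   vertex 4.1 2.4 2.9
   vertex 2.6 2.0 4.9
  endloop
 endfacet
 facet normal 0.781 -0.522 0.342
  outer loop
   vertex 4.4 1.8 1.6
   vertex 3.5 1.5 3.2
   vertex 4.3 0.8 0.3
  endloop
 endfacet
 facet normal 0.822 -0.420 0.384
  outer loop
   vertex 4.4 1.8 1.6
   vertex 4.1 2.4 2.9
   vertex 3.5 1.5 3.2
  endloop
 endfacet
 facet normal 0.998 -0.059 -0.031
  outer loop
   vertex 4.4 1.8 1.6
   vertex 4.3 0.8 0.3
   vertex 4.4 2.6 0.1
  endloop
 endfacet
 facet normal 0.967 0.224 0.120
  outer loop
   vertex 4.4 1.8 1.6
   vertex 4.4 2.6 0.1
   vertex 4.1 2.4 2.9
  endloop
 endfacet
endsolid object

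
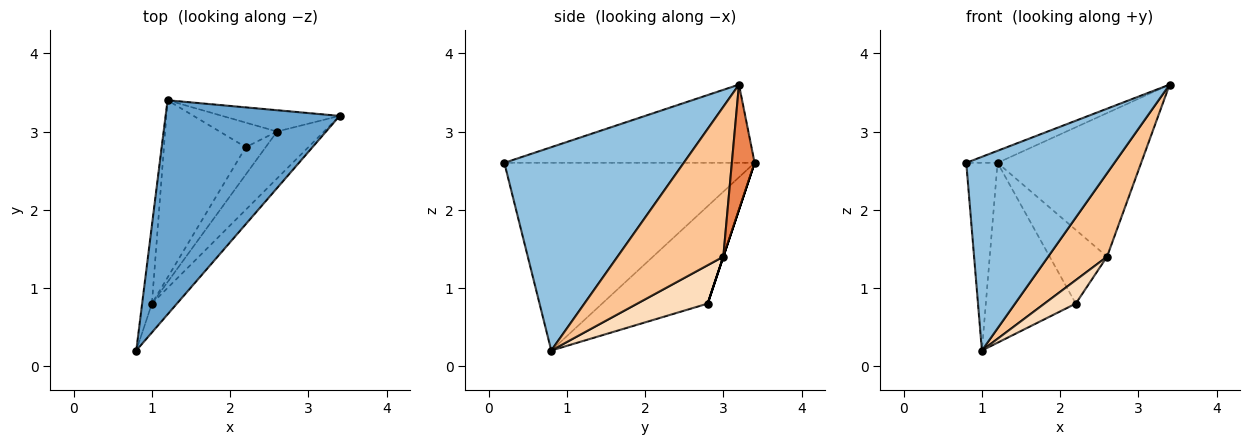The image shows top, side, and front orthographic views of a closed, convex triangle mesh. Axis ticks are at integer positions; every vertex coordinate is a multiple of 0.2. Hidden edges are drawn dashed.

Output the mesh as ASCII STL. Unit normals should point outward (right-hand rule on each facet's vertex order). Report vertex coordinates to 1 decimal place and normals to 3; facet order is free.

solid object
 facet normal -0.409 0.051 0.911
  outer loop
   vertex 1.2 3.4 2.6
   vertex 0.8 0.2 2.6
   vertex 3.4 3.2 3.6
  endloop
 endfacet
 facet normal 0.768 -0.634 -0.094
  outer loop
   vertex 1.0 0.8 0.2
   vertex 3.4 3.2 3.6
   vertex 0.8 0.2 2.6
  endloop
 endfacet
 facet normal -0.991 0.124 -0.052
  outer loop
   vertex 1.0 0.8 0.2
   vertex 0.8 0.2 2.6
   vertex 1.2 3.4 2.6
  endloop
 endfacet
 facet normal -0.641 0.546 -0.538
  outer loop
   vertex 2.2 2.8 0.8
   vertex 1.0 0.8 0.2
   vertex 1.2 3.4 2.6
  endloop
 endfacet
 facet normal 0.155 0.977 -0.145
  outer loop
   vertex 2.6 3.0 1.4
   vertex 1.2 3.4 2.6
   vertex 3.4 3.2 3.6
  endloop
 endfacet
 facet normal 0.000 0.949 -0.316
  outer loop
   vertex 2.6 3.0 1.4
   vertex 2.2 2.8 0.8
   vertex 1.2 3.4 2.6
  endloop
 endfacet
 facet normal 0.843 -0.469 -0.264
  outer loop
   vertex 2.6 3.0 1.4
   vertex 3.4 3.2 3.6
   vertex 1.0 0.8 0.2
  endloop
 endfacet
 facet normal 0.826 -0.367 -0.428
  outer loop
   vertex 2.6 3.0 1.4
   vertex 1.0 0.8 0.2
   vertex 2.2 2.8 0.8
  endloop
 endfacet
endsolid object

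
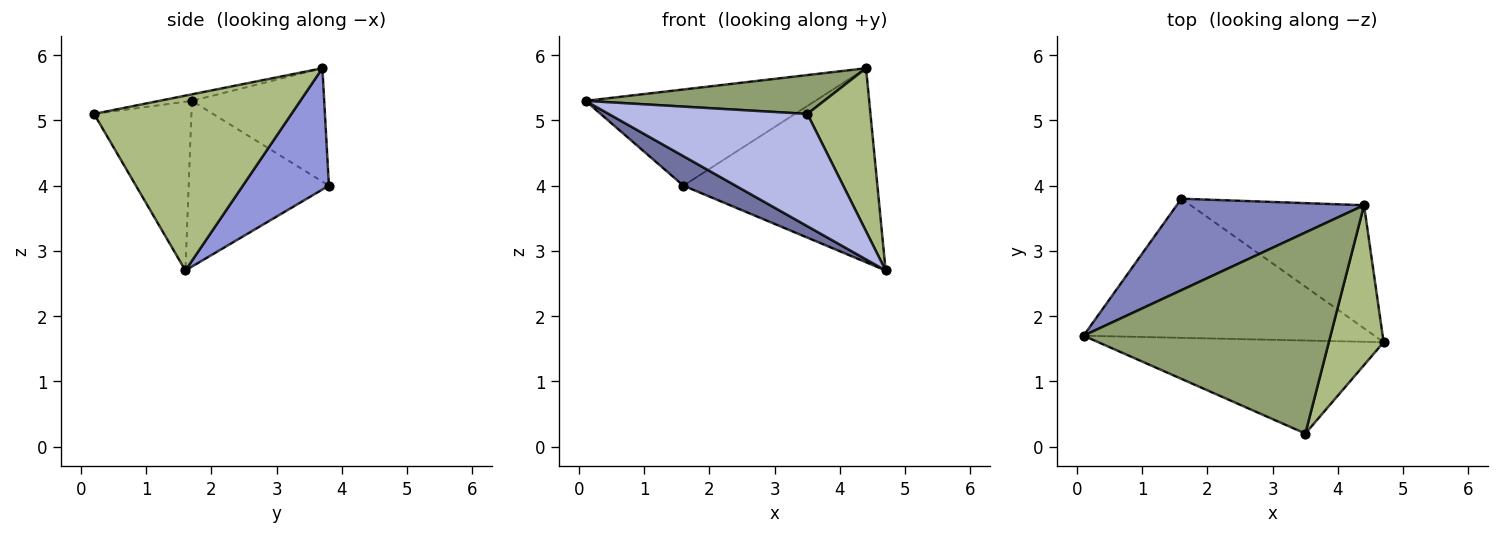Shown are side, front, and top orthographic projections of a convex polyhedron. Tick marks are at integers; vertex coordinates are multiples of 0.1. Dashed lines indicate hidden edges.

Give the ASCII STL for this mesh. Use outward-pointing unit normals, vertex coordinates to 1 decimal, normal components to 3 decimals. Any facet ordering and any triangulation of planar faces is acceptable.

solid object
 facet normal -0.487 -0.181 -0.854
  outer loop
   vertex 1.6 3.8 4.0
   vertex 4.7 1.6 2.7
   vertex 0.1 1.7 5.3
  endloop
 endfacet
 facet normal -0.385 0.669 0.636
  outer loop
   vertex 4.4 3.7 5.8
   vertex 1.6 3.8 4.0
   vertex 0.1 1.7 5.3
  endloop
 endfacet
 facet normal 0.351 0.791 -0.502
  outer loop
   vertex 4.4 3.7 5.8
   vertex 4.7 1.6 2.7
   vertex 1.6 3.8 4.0
  endloop
 endfacet
 facet normal -0.353 -0.721 -0.597
  outer loop
   vertex 3.5 0.2 5.1
   vertex 0.1 1.7 5.3
   vertex 4.7 1.6 2.7
  endloop
 endfacet
 facet normal -0.026 -0.190 0.982
  outer loop
   vertex 3.5 0.2 5.1
   vertex 4.4 3.7 5.8
   vertex 0.1 1.7 5.3
  endloop
 endfacet
 facet normal 0.913 -0.292 0.286
  outer loop
   vertex 3.5 0.2 5.1
   vertex 4.7 1.6 2.7
   vertex 4.4 3.7 5.8
  endloop
 endfacet
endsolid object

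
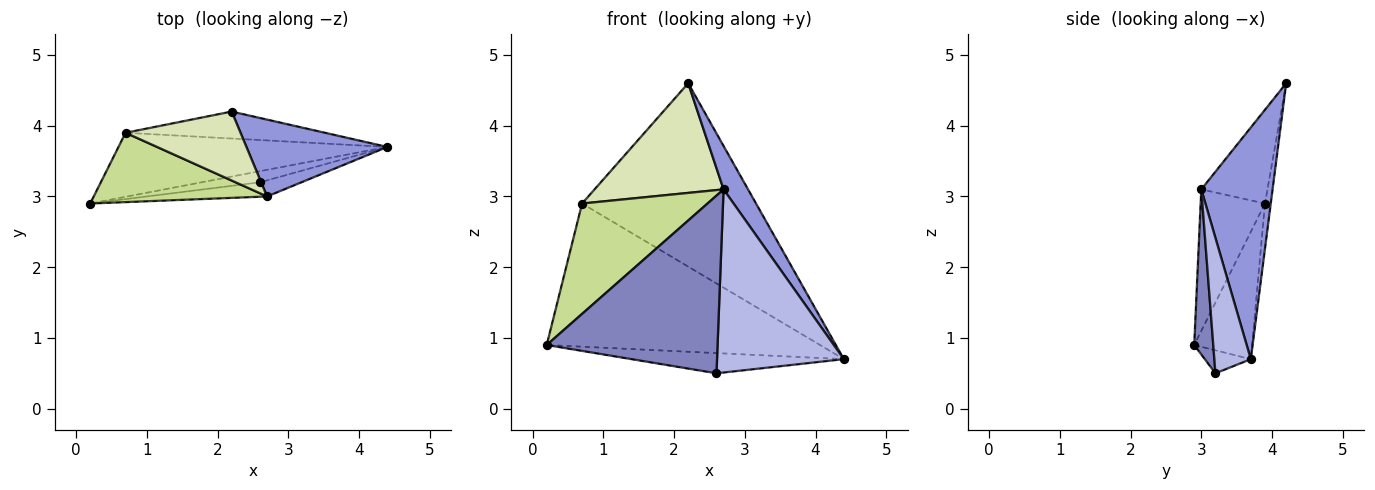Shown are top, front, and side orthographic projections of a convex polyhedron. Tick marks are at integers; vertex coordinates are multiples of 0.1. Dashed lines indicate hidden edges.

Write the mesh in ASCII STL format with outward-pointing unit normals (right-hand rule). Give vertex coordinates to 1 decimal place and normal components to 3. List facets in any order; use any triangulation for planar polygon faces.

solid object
 facet normal -0.187 0.861 -0.473
  outer loop
   vertex 2.6 3.2 0.5
   vertex 0.2 2.9 0.9
   vertex 4.4 3.7 0.7
  endloop
 endfacet
 facet normal 0.110 -0.991 -0.080
  outer loop
   vertex 2.7 3.0 3.1
   vertex 0.2 2.9 0.9
   vertex 2.6 3.2 0.5
  endloop
 endfacet
 facet normal 0.820 -0.282 0.499
  outer loop
   vertex 2.7 3.0 3.1
   vertex 4.4 3.7 0.7
   vertex 2.2 4.2 4.6
  endloop
 endfacet
 facet normal 0.275 -0.958 -0.084
  outer loop
   vertex 2.7 3.0 3.1
   vertex 2.6 3.2 0.5
   vertex 4.4 3.7 0.7
  endloop
 endfacet
 facet normal -0.190 0.896 -0.401
  outer loop
   vertex 0.7 3.9 2.9
   vertex 4.4 3.7 0.7
   vertex 0.2 2.9 0.9
  endloop
 endfacet
 facet normal -0.033 0.989 -0.145
  outer loop
   vertex 0.7 3.9 2.9
   vertex 2.2 4.2 4.6
   vertex 4.4 3.7 0.7
  endloop
 endfacet
 facet normal -0.398 -0.777 0.488
  outer loop
   vertex 0.7 3.9 2.9
   vertex 0.2 2.9 0.9
   vertex 2.7 3.0 3.1
  endloop
 endfacet
 facet normal -0.398 -0.776 0.488
  outer loop
   vertex 0.7 3.9 2.9
   vertex 2.7 3.0 3.1
   vertex 2.2 4.2 4.6
  endloop
 endfacet
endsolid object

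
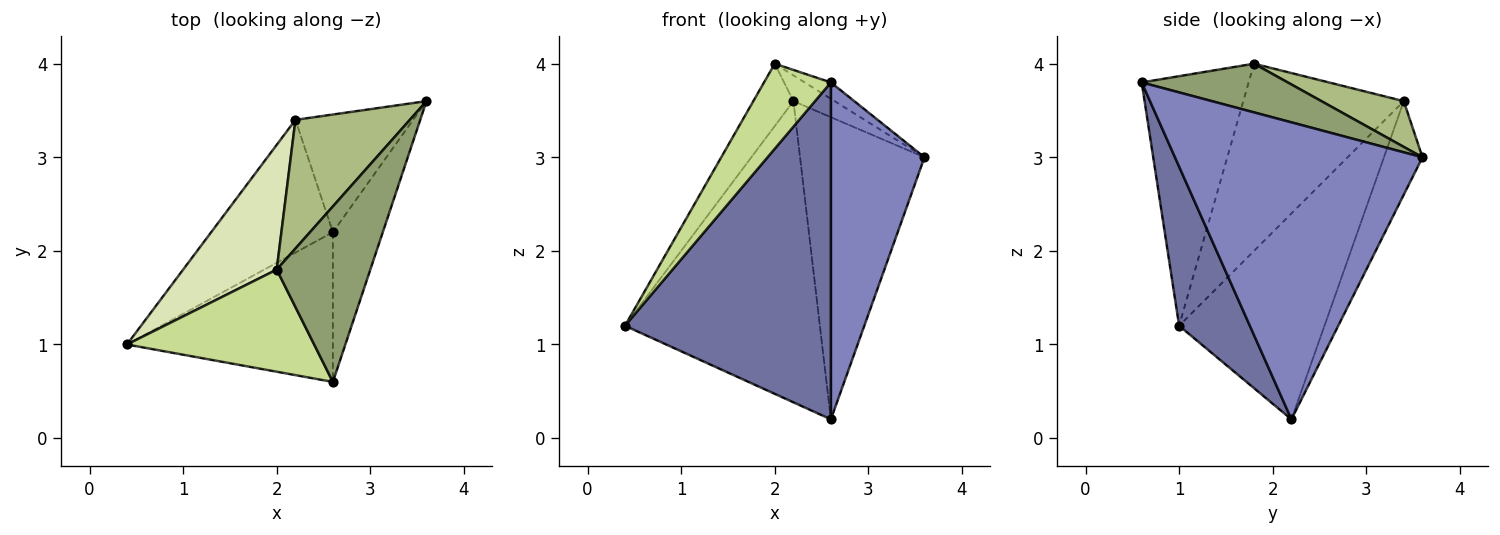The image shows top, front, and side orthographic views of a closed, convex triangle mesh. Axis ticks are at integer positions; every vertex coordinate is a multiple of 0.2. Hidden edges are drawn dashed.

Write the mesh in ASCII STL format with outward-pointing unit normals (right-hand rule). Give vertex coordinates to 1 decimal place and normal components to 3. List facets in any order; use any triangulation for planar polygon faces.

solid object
 facet normal 0.299 -0.872 -0.388
  outer loop
   vertex 2.6 2.2 0.2
   vertex 2.6 0.6 3.8
   vertex 0.4 1.0 1.2
  endloop
 endfacet
 facet normal 0.924 -0.349 -0.155
  outer loop
   vertex 2.6 2.2 0.2
   vertex 3.6 3.6 3.0
   vertex 2.6 0.6 3.8
  endloop
 endfacet
 facet normal -0.564 0.756 -0.333
  outer loop
   vertex 2.2 3.4 3.6
   vertex 2.6 2.2 0.2
   vertex 0.4 1.0 1.2
  endloop
 endfacet
 facet normal -0.277 0.895 -0.349
  outer loop
   vertex 2.2 3.4 3.6
   vertex 3.6 3.6 3.0
   vertex 2.6 2.2 0.2
  endloop
 endfacet
 facet normal 0.460 0.083 0.884
  outer loop
   vertex 2.0 1.8 4.0
   vertex 2.6 0.6 3.8
   vertex 3.6 3.6 3.0
  endloop
 endfacet
 facet normal 0.365 0.183 0.913
  outer loop
   vertex 2.0 1.8 4.0
   vertex 3.6 3.6 3.0
   vertex 2.2 3.4 3.6
  endloop
 endfacet
 facet normal -0.716 -0.447 0.537
  outer loop
   vertex 2.0 1.8 4.0
   vertex 0.4 1.0 1.2
   vertex 2.6 0.6 3.8
  endloop
 endfacet
 facet normal -0.873 0.218 0.436
  outer loop
   vertex 2.0 1.8 4.0
   vertex 2.2 3.4 3.6
   vertex 0.4 1.0 1.2
  endloop
 endfacet
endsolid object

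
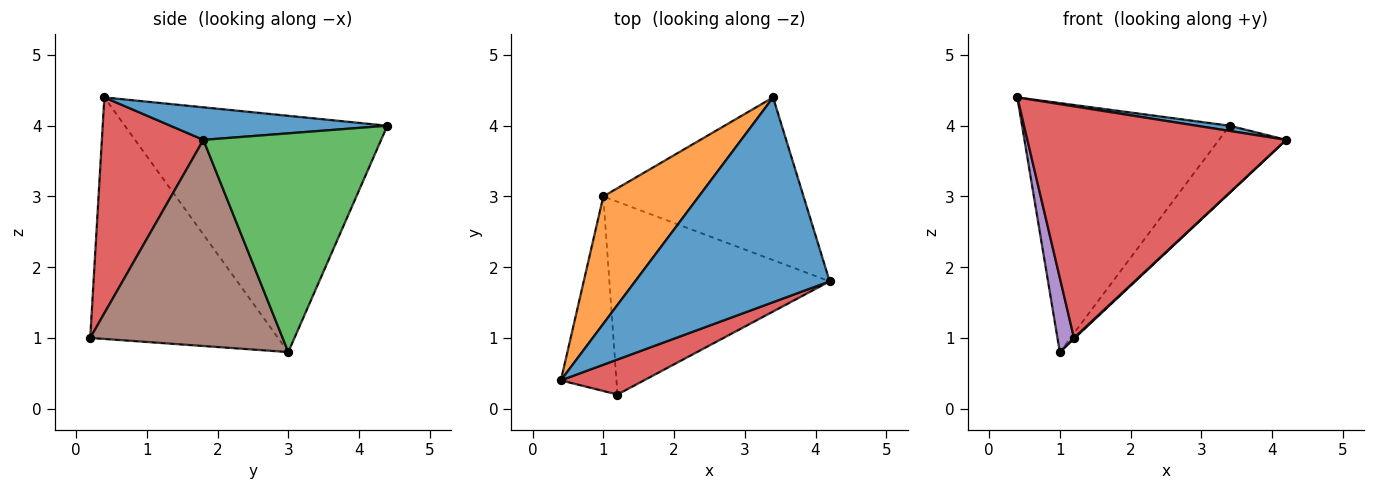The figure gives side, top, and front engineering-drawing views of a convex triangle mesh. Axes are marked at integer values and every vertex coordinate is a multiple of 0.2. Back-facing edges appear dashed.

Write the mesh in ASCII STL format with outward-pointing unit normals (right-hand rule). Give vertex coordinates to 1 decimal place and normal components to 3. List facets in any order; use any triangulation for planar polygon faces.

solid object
 facet normal 0.165 -0.025 0.986
  outer loop
   vertex 3.4 4.4 4.0
   vertex 0.4 0.4 4.4
   vertex 4.2 1.8 3.8
  endloop
 endfacet
 facet normal -0.748 0.591 0.302
  outer loop
   vertex 1.0 3.0 0.8
   vertex 0.4 0.4 4.4
   vertex 3.4 4.4 4.0
  endloop
 endfacet
 facet normal 0.710 0.269 -0.650
  outer loop
   vertex 1.0 3.0 0.8
   vertex 3.4 4.4 4.0
   vertex 4.2 1.8 3.8
  endloop
 endfacet
 facet normal 0.362 -0.922 0.139
  outer loop
   vertex 1.2 0.2 1.0
   vertex 4.2 1.8 3.8
   vertex 0.4 0.4 4.4
  endloop
 endfacet
 facet normal -0.971 -0.085 -0.223
  outer loop
   vertex 1.2 0.2 1.0
   vertex 0.4 0.4 4.4
   vertex 1.0 3.0 0.8
  endloop
 endfacet
 facet normal 0.683 -0.003 -0.730
  outer loop
   vertex 1.2 0.2 1.0
   vertex 1.0 3.0 0.8
   vertex 4.2 1.8 3.8
  endloop
 endfacet
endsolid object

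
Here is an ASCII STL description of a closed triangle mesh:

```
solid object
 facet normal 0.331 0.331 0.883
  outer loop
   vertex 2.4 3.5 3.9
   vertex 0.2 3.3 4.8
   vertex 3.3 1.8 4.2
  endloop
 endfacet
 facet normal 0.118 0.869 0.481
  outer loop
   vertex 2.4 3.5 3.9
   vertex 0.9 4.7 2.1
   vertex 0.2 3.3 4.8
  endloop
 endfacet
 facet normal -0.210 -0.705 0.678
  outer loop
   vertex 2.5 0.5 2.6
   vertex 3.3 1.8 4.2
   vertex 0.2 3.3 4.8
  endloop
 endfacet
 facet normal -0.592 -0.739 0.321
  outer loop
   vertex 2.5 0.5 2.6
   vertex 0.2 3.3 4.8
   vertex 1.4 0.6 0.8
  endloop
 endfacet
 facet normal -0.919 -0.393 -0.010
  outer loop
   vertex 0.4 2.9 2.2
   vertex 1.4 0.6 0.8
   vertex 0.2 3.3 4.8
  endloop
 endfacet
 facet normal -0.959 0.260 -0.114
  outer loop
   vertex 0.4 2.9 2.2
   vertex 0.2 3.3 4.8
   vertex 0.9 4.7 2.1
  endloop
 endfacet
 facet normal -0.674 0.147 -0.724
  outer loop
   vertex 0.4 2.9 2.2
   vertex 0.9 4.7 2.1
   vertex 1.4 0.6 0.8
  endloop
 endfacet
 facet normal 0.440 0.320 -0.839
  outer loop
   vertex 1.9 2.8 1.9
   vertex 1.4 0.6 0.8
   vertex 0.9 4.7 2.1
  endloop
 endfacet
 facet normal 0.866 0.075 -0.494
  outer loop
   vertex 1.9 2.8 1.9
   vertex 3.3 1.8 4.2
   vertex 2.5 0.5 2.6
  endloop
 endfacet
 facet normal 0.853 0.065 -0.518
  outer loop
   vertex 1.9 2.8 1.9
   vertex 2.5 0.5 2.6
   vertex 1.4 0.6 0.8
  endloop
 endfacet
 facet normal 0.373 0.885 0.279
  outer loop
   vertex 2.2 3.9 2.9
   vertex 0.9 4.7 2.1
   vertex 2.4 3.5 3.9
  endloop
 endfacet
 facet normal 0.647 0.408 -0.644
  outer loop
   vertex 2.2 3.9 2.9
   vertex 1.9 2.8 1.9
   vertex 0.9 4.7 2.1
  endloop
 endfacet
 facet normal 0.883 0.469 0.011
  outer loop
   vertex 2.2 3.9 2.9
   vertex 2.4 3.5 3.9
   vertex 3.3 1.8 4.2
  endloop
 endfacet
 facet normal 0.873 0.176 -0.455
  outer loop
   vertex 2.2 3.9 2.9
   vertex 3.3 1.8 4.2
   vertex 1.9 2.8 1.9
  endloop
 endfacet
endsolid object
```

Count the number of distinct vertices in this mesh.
9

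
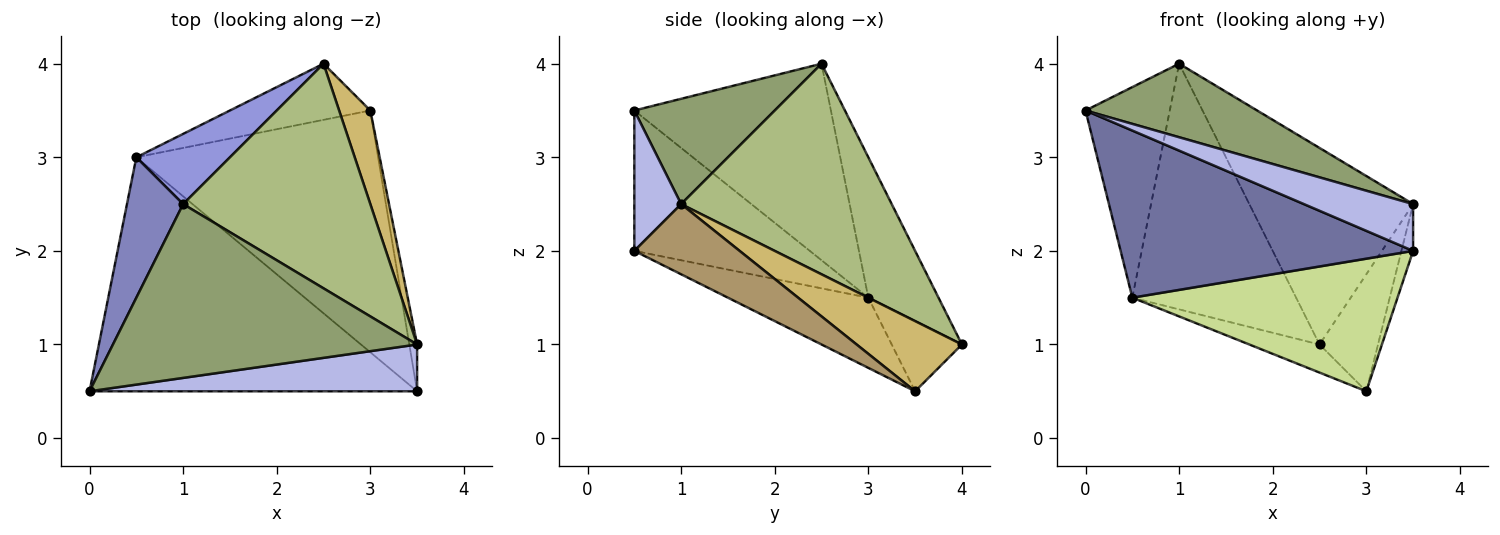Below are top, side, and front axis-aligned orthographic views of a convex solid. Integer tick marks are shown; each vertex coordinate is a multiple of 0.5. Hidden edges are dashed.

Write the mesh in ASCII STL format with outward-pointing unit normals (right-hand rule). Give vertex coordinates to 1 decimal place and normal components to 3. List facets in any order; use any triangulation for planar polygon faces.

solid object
 facet normal -0.329 -0.549 -0.768
  outer loop
   vertex 0.5 3.0 1.5
   vertex 3.5 0.5 2.0
   vertex 0.0 0.5 3.5
  endloop
 endfacet
 facet normal -0.889 0.381 0.254
  outer loop
   vertex 0.5 3.0 1.5
   vertex 0.0 0.5 3.5
   vertex 1.0 2.5 4.0
  endloop
 endfacet
 facet normal -0.381 0.889 0.254
  outer loop
   vertex 0.5 3.0 1.5
   vertex 1.0 2.5 4.0
   vertex 2.5 4.0 1.0
  endloop
 endfacet
 facet normal 0.290 -0.677 0.677
  outer loop
   vertex 3.5 1.0 2.5
   vertex 0.0 0.5 3.5
   vertex 3.5 0.5 2.0
  endloop
 endfacet
 facet normal 0.304 -0.371 0.877
  outer loop
   vertex 3.5 1.0 2.5
   vertex 1.0 2.5 4.0
   vertex 0.0 0.5 3.5
  endloop
 endfacet
 facet normal 0.646 0.503 0.574
  outer loop
   vertex 3.5 1.0 2.5
   vertex 2.5 4.0 1.0
   vertex 1.0 2.5 4.0
  endloop
 endfacet
 facet normal -0.247 -0.466 -0.850
  outer loop
   vertex 3.0 3.5 0.5
   vertex 3.5 0.5 2.0
   vertex 0.5 3.0 1.5
  endloop
 endfacet
 facet normal -0.408 0.408 -0.816
  outer loop
   vertex 3.0 3.5 0.5
   vertex 0.5 3.0 1.5
   vertex 2.5 4.0 1.0
  endloop
 endfacet
 facet normal 0.988 0.110 -0.110
  outer loop
   vertex 3.0 3.5 0.5
   vertex 3.5 1.0 2.5
   vertex 3.5 0.5 2.0
  endloop
 endfacet
 facet normal 0.815 0.453 0.362
  outer loop
   vertex 3.0 3.5 0.5
   vertex 2.5 4.0 1.0
   vertex 3.5 1.0 2.5
  endloop
 endfacet
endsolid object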